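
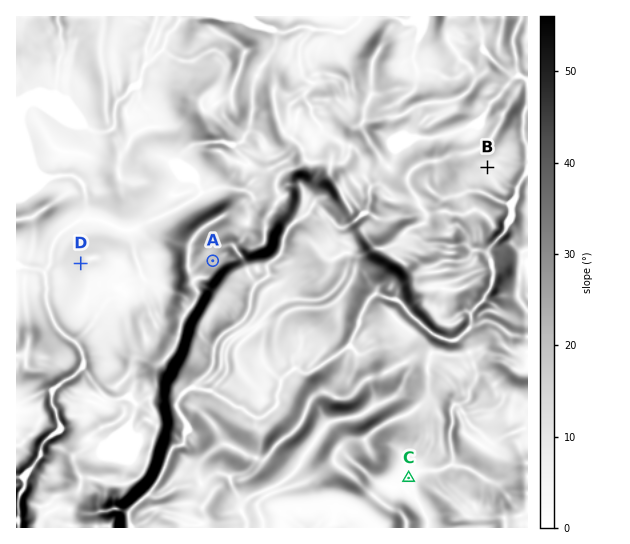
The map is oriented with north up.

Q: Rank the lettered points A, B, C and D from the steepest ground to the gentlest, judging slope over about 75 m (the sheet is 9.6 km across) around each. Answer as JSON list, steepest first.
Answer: ["A", "D", "B", "C"]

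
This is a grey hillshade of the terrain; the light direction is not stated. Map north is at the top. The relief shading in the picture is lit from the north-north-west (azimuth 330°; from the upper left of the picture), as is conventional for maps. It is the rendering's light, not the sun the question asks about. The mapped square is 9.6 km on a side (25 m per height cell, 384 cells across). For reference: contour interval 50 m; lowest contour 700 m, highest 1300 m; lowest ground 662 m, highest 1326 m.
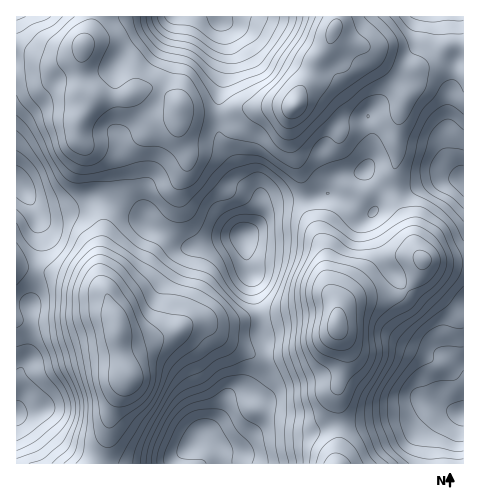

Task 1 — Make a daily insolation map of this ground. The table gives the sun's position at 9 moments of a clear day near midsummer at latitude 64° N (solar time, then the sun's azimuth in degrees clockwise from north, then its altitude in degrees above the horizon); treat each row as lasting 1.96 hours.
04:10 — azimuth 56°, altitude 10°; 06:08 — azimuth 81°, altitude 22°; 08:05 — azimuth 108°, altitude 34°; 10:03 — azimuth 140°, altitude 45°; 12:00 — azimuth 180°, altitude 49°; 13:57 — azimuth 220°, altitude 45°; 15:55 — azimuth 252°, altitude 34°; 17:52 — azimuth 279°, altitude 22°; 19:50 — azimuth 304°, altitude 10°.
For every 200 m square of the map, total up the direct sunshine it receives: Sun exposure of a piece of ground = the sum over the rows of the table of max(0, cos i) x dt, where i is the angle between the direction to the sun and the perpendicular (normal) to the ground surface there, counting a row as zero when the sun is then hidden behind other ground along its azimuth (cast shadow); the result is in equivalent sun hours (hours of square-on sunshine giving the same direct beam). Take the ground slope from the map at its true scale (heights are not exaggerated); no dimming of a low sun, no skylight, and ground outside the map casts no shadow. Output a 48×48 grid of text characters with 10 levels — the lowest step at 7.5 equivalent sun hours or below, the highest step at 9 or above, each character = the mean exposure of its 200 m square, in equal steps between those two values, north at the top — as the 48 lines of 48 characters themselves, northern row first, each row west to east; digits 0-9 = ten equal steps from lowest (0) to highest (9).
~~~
332222245566543244456777655554322455543222333443
443322345555420012234555555421024676554322444444
555444566666420000112343344210035777665544555555
666556777777532100011233442000146777777666666677
666667777777643221111223442112467877777775666777
666777777666654333212332222112567777778876767776
666777766566665544423443210002566778888777777777
667766665555667655433443220014567778887776777787
777766776667777765544543433334567788887777777777
787766677778877767655656665556677888876777788777
877656677888877777766777777778888877756777778778
877666777778777777766777778888888765567777777767
787766766677777777776777667888888656777777777667
777767776677778888766787777888887567777777666678
787778887777888877766777778888776677777777677678
888788888788888877777777778888777888777677777678
787788888888888777778887668888877887776677666678
677788888888887777888876567888877776666777654567
366788888877887778888766556777877777667776542345
036777777777787888788777755666766667777766421123
135667766667777788777788876655543356777665432222
356666665556777788877788777655544456665443233223
455655544555567788877788656555444334543221222223
445554433444445677876666345565444322322333333333
345543332233333567776433245555455542223445542223
444432111111233345565434445554323432234666654234
665532112322234323344434556542002222345777777655
777642124333344433323333345310013333445577788777
787642235433345543222212112011234544445556788888
787643456643345543333100100023455655455667788888
766544566653345555543200101345566655556777788876
545444566664334555555432224566665555667788888875
545555676665334555566655535666443465567888888766
666666777676445666677766635664334676556788887666
677667766677656677778776424643457787644578777666
678777666677666778877887523555678888754467776666
667766666666556788888888754567778888776667775567
556666666566545688888888766677777778887778876666
566777765667655678878887676677777777887788877766
677777776777777777888865566676666677888788767666
666657766778888776888743556665566777777776666667
666545555788888877888644544556677887765555555567
554313345788888887887654765555667887655565444555
332100136777888777865544777655567777554445544433
221111246777877767743344676655666666543334433333
001112357887777777644444466666554455433333324444
000111357877766665434423356666643445532211244322
222222356777655453234532135666543444542111233322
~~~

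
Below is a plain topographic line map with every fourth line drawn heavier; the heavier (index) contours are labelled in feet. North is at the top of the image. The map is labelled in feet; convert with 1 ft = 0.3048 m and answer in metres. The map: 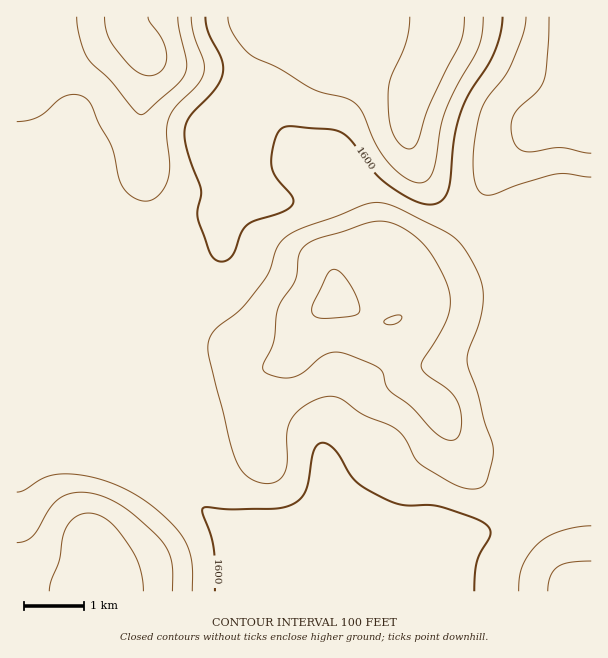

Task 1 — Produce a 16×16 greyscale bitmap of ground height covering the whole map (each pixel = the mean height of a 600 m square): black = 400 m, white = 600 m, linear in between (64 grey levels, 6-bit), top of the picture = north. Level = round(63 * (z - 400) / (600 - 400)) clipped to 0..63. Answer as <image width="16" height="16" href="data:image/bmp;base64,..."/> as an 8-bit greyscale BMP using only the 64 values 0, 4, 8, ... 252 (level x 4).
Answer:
<image width="16" height="16" href="data:image/bmp;base64,Qk02BQAAAAAAADYEAAAoAAAAEAAAABAAAAABAAgAAAAAAAABAAATCwAAEwsAAAABAAAAAAAAAAAAAAEBAQACAgIAAwMDAAQEBAAFBQUABgYGAAcHBwAICAgACQkJAAoKCgALCwsADAwMAA0NDQAODg4ADw8PABAQEAAREREAEhISABMTEwAUFBQAFRUVABYWFgAXFxcAGBgYABkZGQAaGhoAGxsbABwcHAAdHR0AHh4eAB8fHwAgICAAISEhACIiIgAjIyMAJCQkACUlJQAmJiYAJycnACgoKAApKSkAKioqACsrKwAsLCwALS0tAC4uLgAvLy8AMDAwADExMQAyMjIAMzMzADQ0NAA1NTUANjY2ADc3NwA4ODgAOTk5ADo6OgA7OzsAPDw8AD09PQA+Pj4APz8/AEBAQABBQUEAQkJCAENDQwBEREQARUVFAEZGRgBHR0cASEhIAElJSQBKSkoAS0tLAExMTABNTU0ATk5OAE9PTwBQUFAAUVFRAFJSUgBTU1MAVFRUAFVVVQBWVlYAV1dXAFhYWABZWVkAWlpaAFtbWwBcXFwAXV1dAF5eXgBfX18AYGBgAGFhYQBiYmIAY2NjAGRkZABlZWUAZmZmAGdnZwBoaGgAaWlpAGpqagBra2sAbGxsAG1tbQBubm4Ab29vAHBwcABxcXEAcnJyAHNzcwB0dHQAdXV1AHZ2dgB3d3cAeHh4AHl5eQB6enoAe3t7AHx8fAB9fX0Afn5+AH9/fwCAgIAAgYGBAIKCggCDg4MAhISEAIWFhQCGhoYAh4eHAIiIiACJiYkAioqKAIuLiwCMjIwAjY2NAI6OjgCPj48AkJCQAJGRkQCSkpIAk5OTAJSUlACVlZUAlpaWAJeXlwCYmJgAmZmZAJqamgCbm5sAnJycAJ2dnQCenp4An5+fAKCgoAChoaEAoqKiAKOjowCkpKQApaWlAKampgCnp6cAqKioAKmpqQCqqqoAq6urAKysrACtra0Arq6uAK+vrwCwsLAAsbGxALKysgCzs7MAtLS0ALW1tQC2trYAt7e3ALi4uAC5ubkAurq6ALu7uwC8vLwAvb29AL6+vgC/v78AwMDAAMHBwQDCwsIAw8PDAMTExADFxcUAxsbGAMfHxwDIyMgAycnJAMrKygDLy8sAzMzMAM3NzQDOzs4Az8/PANDQ0ADR0dEA0tLSANPT0wDU1NQA1dXVANbW1gDX19cA2NjYANnZ2QDa2toA29vbANzc3ADd3d0A3t7eAN/f3wDg4OAA4eHhAOLi4gDj4+MA5OTkAOXl5QDm5uYA5+fnAOjo6ADp6ekA6urqAOvr6wDs7OwA7e3tAO7u7gDv7+8A8PDwAPHx8QDy8vIA8/PzAPT09AD19fUA9vb2APf39wD4+PgA+fn5APr6+gD7+/sA/Pz8AP39/QD+/v4A////ANjs+OCwcFRUVFRUVGSIqMTA5OzMnGxYVFRUVFRkeJCgpMTAnHh0eHRgYHB0gISAhISIfHRwfJyQbHiMmKSMgIBwcHBwcIComHiImLiwiICAcHBwcHCMtLCcpLjEqICAgHBwcHB0mLTAvLzEuJiAgIBwcHBwdJCkxNzc4MykhICAcHBwcHR8jLTg4NjMpISAgHBwcHR8cHigzNTQuJSEgIBwcHSIfGxseIykpISIiICAcHCEqIRobHSEgFxQiKCYlIB4kLSAXGR0fGQsOISwwMSckKS8lGRcYFhIHChwqMTMpKjE4MR8VEg8OCQUSIy0yKS03OjAaEA4NDgwECxwrMg="/>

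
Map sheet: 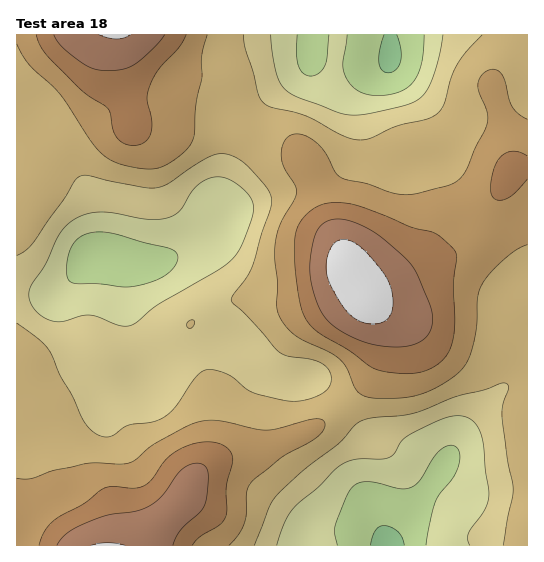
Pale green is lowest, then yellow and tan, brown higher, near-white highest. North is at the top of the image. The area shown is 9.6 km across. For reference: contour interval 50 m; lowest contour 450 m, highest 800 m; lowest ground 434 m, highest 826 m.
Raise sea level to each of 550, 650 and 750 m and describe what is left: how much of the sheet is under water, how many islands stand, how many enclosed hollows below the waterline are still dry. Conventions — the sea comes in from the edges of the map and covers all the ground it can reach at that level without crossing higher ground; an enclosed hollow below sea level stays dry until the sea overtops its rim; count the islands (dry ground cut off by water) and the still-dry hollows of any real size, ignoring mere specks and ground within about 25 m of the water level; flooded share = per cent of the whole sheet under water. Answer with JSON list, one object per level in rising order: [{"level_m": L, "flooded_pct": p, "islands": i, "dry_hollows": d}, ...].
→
[{"level_m": 550, "flooded_pct": 11, "islands": 0, "dry_hollows": 1}, {"level_m": 650, "flooded_pct": 66, "islands": 0, "dry_hollows": 0}, {"level_m": 750, "flooded_pct": 92, "islands": 1, "dry_hollows": 0}]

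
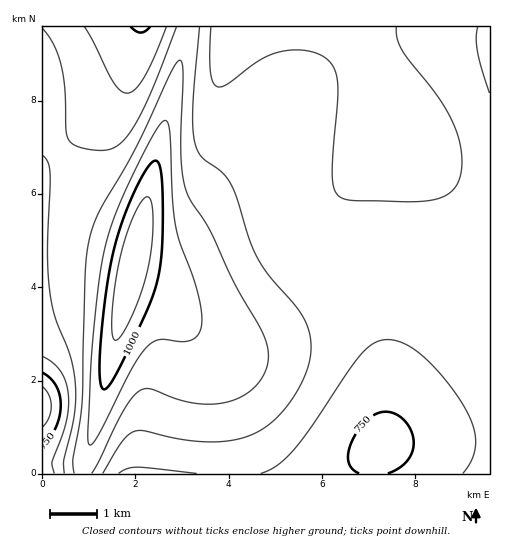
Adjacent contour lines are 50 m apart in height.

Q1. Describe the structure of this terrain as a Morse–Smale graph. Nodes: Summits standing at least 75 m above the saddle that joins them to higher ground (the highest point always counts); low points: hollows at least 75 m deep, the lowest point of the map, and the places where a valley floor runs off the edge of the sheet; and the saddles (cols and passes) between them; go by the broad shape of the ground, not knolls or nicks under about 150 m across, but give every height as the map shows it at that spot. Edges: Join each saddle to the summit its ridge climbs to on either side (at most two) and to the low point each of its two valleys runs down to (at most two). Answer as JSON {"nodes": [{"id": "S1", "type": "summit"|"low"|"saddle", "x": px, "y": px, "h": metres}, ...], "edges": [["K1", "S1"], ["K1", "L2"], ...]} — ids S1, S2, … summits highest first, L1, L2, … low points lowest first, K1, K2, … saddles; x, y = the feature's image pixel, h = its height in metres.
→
{"nodes": [
{"id": "S1", "type": "summit", "x": 134, "y": 262, "h": 1099},
{"id": "L1", "type": "low", "x": 43, "y": 407, "h": 665},
{"id": "L2", "type": "low", "x": 381, "y": 447, "h": 738},
{"id": "L3", "type": "low", "x": 142, "y": 27, "h": 745},
{"id": "K1", "type": "saddle", "x": 188, "y": 27, "h": 878},
{"id": "K2", "type": "saddle", "x": 58, "y": 150, "h": 852}],
"edges": [["K1", "S1"], ["K1", "L2"], ["K1", "L3"], ["K2", "S1"], ["K2", "L1"], ["K2", "L3"]]}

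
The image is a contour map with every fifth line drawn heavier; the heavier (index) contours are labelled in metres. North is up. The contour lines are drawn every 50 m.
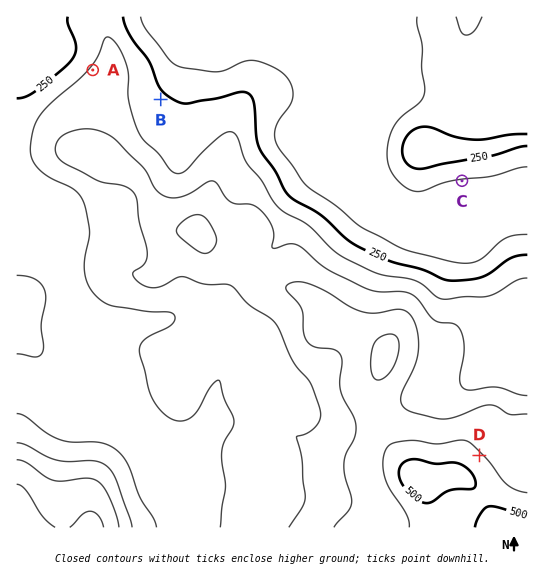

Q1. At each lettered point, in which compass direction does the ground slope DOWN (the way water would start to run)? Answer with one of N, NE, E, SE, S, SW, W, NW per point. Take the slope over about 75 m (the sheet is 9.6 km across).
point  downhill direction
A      NW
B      NE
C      S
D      NE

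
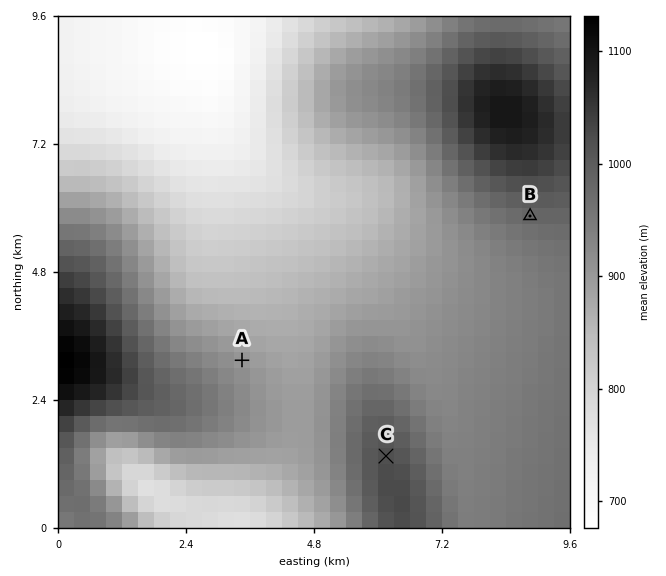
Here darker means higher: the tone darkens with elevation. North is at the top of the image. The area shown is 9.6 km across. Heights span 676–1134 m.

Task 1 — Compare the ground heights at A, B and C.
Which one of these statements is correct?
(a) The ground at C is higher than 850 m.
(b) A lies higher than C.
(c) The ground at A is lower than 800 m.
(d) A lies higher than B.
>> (a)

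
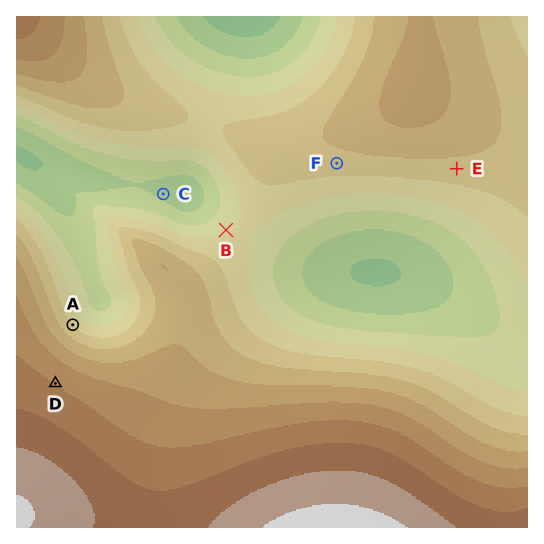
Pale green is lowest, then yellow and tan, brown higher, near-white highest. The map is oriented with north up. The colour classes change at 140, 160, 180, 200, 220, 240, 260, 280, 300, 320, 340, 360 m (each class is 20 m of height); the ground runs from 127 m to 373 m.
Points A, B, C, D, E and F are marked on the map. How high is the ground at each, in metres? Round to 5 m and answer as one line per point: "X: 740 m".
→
A: 220 m
B: 195 m
C: 155 m
D: 300 m
E: 230 m
F: 230 m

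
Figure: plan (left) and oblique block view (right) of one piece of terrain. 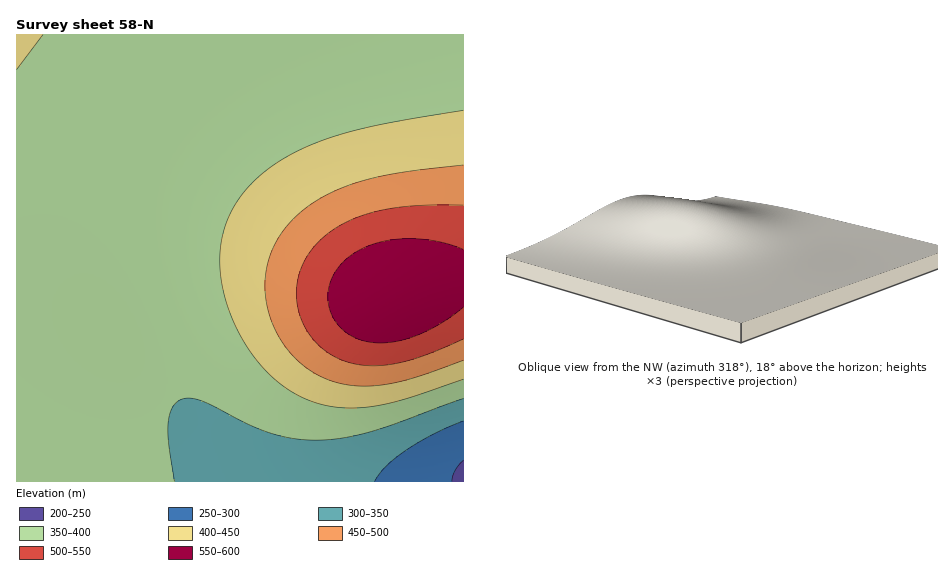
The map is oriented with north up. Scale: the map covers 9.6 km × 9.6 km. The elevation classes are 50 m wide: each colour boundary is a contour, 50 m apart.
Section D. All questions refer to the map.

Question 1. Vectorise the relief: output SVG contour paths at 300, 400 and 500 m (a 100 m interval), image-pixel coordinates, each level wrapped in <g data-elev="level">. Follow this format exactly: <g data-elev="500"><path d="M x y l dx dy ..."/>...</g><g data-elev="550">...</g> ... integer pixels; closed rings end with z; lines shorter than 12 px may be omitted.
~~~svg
<g data-elev="300"><path d="M375 481l11-15 20-16 28-16 29-13"/></g><g data-elev="400"><path d="M463 110l-71 12-43 10-37 13-31 15-26 20-11 12-9 13-7 13-5 14-3 29 1 20 5 21 8 21 10 18 12 18 14 16 15 12 16 10 15 6 16 4 17 1 18-1 36-7 60-21"/><path d="M17 70l26-35"/></g><g data-elev="500"><path d="M463 205l-39 0-31 3-26 6-24 10-20 13-14 17-9 19-4 21 4 23 12 21 16 15 22 10 22 3 26-3 28-8 37-16"/></g>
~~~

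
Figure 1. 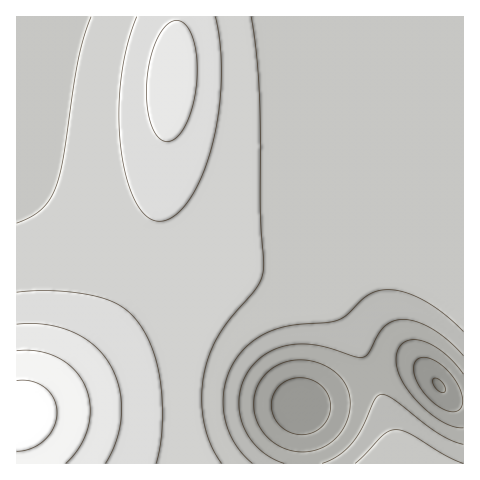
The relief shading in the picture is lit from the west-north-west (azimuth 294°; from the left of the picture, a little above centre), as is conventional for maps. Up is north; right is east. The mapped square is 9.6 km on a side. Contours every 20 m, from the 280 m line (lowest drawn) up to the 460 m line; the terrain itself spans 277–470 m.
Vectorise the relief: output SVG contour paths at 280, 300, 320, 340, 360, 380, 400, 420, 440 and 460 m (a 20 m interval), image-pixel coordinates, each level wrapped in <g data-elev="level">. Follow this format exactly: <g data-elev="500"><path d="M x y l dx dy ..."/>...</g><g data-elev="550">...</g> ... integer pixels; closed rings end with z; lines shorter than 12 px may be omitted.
<g data-elev="280"><path d="M441 392l-7-7-1-4 1-3 5 1 5 6 1 6z"/></g><g data-elev="300"><path d="M298 434l-11-3-9-7-5-10-2-11 4-11 6-8 10-5 11-1 12 3 9 7 6 9 1 12-3 11-7 8-11 6z"/><path d="M448 411l-8-4-8-5-13-17-4-8-1-8 1-7 4-4 8 0 11 4 10 9 10 13 4 13 0 9-6 5z"/></g><g data-elev="320"><path d="M299 452l-18-5-15-11-9-16-3-17 4-18 11-14 15-8 18-3 19 4 16 10 10 14 3 17-4 19-12 16-16 10z"/><path d="M463 428l-10-2-13-6-13-9-13-13-9-13-6-11-3-12 1-11 4-7 6-3 9-1 9 2 20 12 18 20"/></g><g data-elev="340"><path d="M284 463l-15-7-14-12-10-14-5-18-1-17 5-17 10-14 13-11 18-7 21-2 17 3 32 10 8 0 6-4 9-18 6-8 9-6 11-2 14 3 15 7 15 12 15 15"/><path d="M463 444l-11-3-12-6-47-36-7-4-5 0-6 4-13 28-10 17-13 11-17 8"/></g><g data-elev="360"><path d="M252 463l-13-13-9-16-6-17-1-19 3-19 7-16 11-14 14-11 13-7 15-5 42-4 10-2 9-5 21-20 9-4 9-1 18 2 20 8 20 14 19 18"/><path d="M463 463l-18-8-35-21-14-4-7 1-6 4-28 28"/></g><g data-elev="380"><path d="M222 463l-12-19-6-23-2-24 3-26 5-17 8-18 12-17 27-32 5-9 2-11-4-53-1-124-3-38-5-35"/><path d="M91 17l-7 21-6 23-15 96-7 29-6 13-8 10-11 8-14 6"/></g><g data-elev="400"><path d="M156 463l4-17 2-20 0-22-2-22-3-19-5-16-8-15-8-12-8-8-9-7-24-9-40-5-38 1"/><path d="M137 17l-10 29-6 32-2 34 2 34 5 31 10 25 11 15 6 3 7 1 7-1 7-4 14-15 13-23 10-30 7-33 3-35-1-34-5-29"/></g><g data-elev="420"><path d="M106 463l11-24 5-27-3-27-11-23-16-18-22-13-25-7-28 0"/><path d="M165 141l6 0 4-2 10-12 7-19 5-24 0-23-4-21-6-14-5-4-4-2-10 4-10 12-7 19-4 22 0 24 3 19 7 15z"/></g><g data-elev="440"><path d="M66 463l14-16 8-20 2-21-5-20-10-16-16-12-20-7-22 0"/></g><g data-elev="460"><path d="M17 451l15-3 14-9 8-13 3-14-3-14-9-10-13-7-15 0"/></g>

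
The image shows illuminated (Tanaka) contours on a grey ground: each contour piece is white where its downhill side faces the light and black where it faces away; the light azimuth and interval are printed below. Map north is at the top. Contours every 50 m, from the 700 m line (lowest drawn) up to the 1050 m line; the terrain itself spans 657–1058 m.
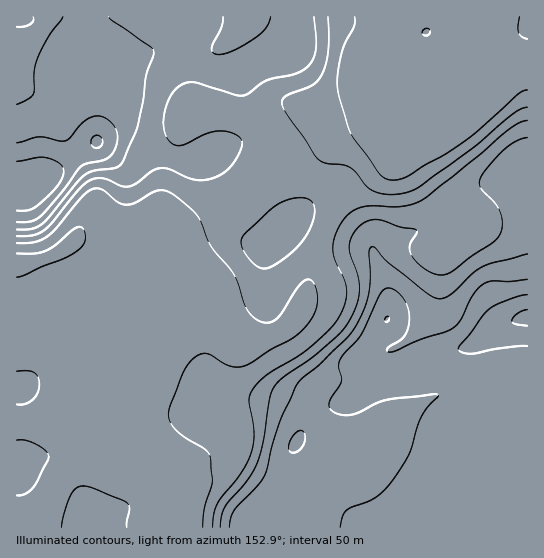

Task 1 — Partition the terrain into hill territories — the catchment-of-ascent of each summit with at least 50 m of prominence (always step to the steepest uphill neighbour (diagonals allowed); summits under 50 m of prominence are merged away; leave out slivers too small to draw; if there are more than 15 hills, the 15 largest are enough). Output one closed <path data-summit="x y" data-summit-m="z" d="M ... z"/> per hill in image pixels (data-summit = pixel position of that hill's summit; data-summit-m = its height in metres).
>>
<path data-summit="527 318" data-summit-m="1058" d="M527 16l-154 1-1 10-11 26-4 16 4 20 10 16 4 4 6 2 28 2 28-11-28 29-27 12-30 24-33 75-12 52-6 13-13 19-11 9-20 5-23 0-17-25-8 1-16 9-1-20 4-26 0-22-10-17-19-13-16-7-41 24-11 1-17-5-9 0-8 8-18 9-31 8 0 73 10-1 16-9 8 0 11 4 6 6 8 15 56 56 14 28 16 11 10 14 10 35 0 31 347-1z"/><path data-summit="39 181" data-summit-m="985" d="M373 16l-356 0-1 247 7 1 24-7 18-9 8-8 9 0 17 5 11-1 41-24 16 7 19 13 10 17 0 22-4 26 1 20 16-9 8-1 12 20 9 6 25-2 19-7 17-21 6-13 14-56 33-75 30-24 27-12 26-26-26 8-28-2-6-2-4-4-10-16-4-20 4-16 11-26z"/><path data-summit="90 510" data-summit-m="783" d="M50 328l-8 0-16 9-10 2 0 186 11 3 152 0 2-31-14-43-22-17-14-28-56-56-8-15-6-6z"/>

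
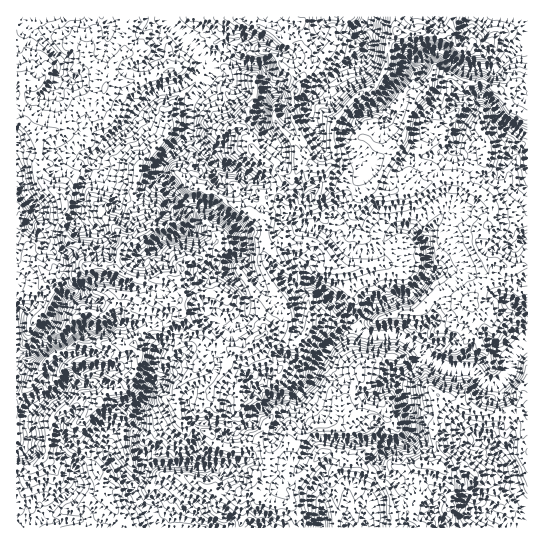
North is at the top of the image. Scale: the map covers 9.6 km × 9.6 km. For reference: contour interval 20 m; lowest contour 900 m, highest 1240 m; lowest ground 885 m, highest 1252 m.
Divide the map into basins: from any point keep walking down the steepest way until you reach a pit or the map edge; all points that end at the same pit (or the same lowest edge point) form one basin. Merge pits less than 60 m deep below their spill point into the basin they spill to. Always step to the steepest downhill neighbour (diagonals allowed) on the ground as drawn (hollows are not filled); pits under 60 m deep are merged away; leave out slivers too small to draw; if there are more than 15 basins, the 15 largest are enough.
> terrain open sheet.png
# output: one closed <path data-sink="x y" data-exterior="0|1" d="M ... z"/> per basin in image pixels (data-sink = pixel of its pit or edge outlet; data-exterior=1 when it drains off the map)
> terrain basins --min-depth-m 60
<path data-sink="527 342" data-exterior="1" d="M311 164l-10 1-10 14-9 2-15 16-3 38 3 10-7 9 0 11 24 41 0 20-6 5-13 2-10 6-12 12-12 0-36-26 0 6 6 14-2 21-22 23 0 22 3 7 10 9 19 5 9 13 15 3 12-1 12-7 3 2 8 17 0 6-13 12-3 13 9 10 10 4 19 3 2-2-1-15 2-4 30-34 12 0 12 9 15 3 25 23 4 8 3 18 13-1 5-5 3-8 5-4 3-30 14 0 2-4 0-15-6-11 0-8 6-31 16 3 20 12 30 2 13-6 5-9 5-3 0-104-10 1-16-11-13-3-2-11 1-5-8-7-7-14 4-8 11-8 5-12 0-6-10-12-14-7-8-8-16-3-32 12-18 2-6 2-8 0-8-5-10 8-4 0-13-11-16-4-7-12z"/><path data-sink="169 17" data-exterior="1" d="M293 16l-166 0 1 13-4 24-13 14-7 26-6 6-12 2-7 4-25 27-17 3 4 27-4 7 2 9 24 20 2 7-1 26 3 8 22 12 0 15 16-1 10 3 11 8 11 4 18 0 6-3 10 0 7 3 3 11-1 14 3 8 11 12 15 8 22 18 12 0 12-12 10-6 16-4 4-6-1-17-24-41 0-11 7-9-3-7 3-41 15-16 9-2 10-14 10-2-10-17-2-16-7-11 1-22 11-22 4-13 0-11-8-8 3-4-2-17-6-2z"/><path data-sink="161 527" data-exterior="1" d="M183 313l-5 4-5 0-23 10-11 8-4 6 0 4 5 9 0 5-4 11-7 7-1 6-9 8-13 1-5 5-1 5-19 20-2 17 18 31 7 23 19 28 2 7 170 0 1-9-5-12-20-3-10-4-9-10 3-13 13-12 0-6-10-19-13 7-23 0-9-6-4-9-19-5-10-9-4-12 1-17 22-23 2-15 0-6-5-10-1-9z"/><path data-sink="527 19" data-exterior="1" d="M527 16l-132 0 1 17-7 8-2 25-6 11-11 11-12 7-25 28 0 35-6 9-6 2 3 1 4 9 23 9 8 8 4 0 10-9 12-24 16-22 8-28 18-23 7-18 15 3 12 8 22-2 15 8 15 20 14 7z"/><path data-sink="526 135" data-exterior="0" d="M437 72l-5 2-5 16-15 17-8 28-19 28-12 26 8 4 26-2 28-11 15-3 11 3 8 8 10 4 12 10 2 11-4 12 38-4 1-104-15-8-15-20-15-8-22 2-12-8z"/><path data-sink="527 526" data-exterior="1" d="M527 396l-4 2-5 9-13 6-30-2-20-12-16-2-6 30 0 8 6 11 0 15-2 4-14 0-3 30-5 4-3 8-4 4 14 17 106-1z"/><path data-sink="17 355" data-exterior="1" d="M105 265l-18 2-10 5-28 3-5 10-7 4-21 1 1 109 16-18 11-18 10-8 23-11 57 0 11-15 38-15-3-9 1-14-3-11-7-3-34 3-11-4-11-8z"/><path data-sink="21 17" data-exterior="1" d="M126 16l-110 1 0 61 5 4 0 27 3 14 13 12 17-3 25-27 7-4 12-2 6-6 5-23 15-17 4-24z"/><path data-sink="365 18" data-exterior="0" d="M394 16l-101 1 2 3 6 2 2 17-3 4 8 8 0 11-4 13-11 22-1 22 7 11 2 16 13 21 11 1 7-6 0-35 4-9 22-23 12-7 11-11 6-11 2-25 7-8z"/><path data-sink="17 527" data-exterior="1" d="M89 395l-11 4-26 22-7 36-12 10-17 0 1 61 107-1-1-6-6-6-16-28-2-13-7-15-13-20 2-17 19-20z"/><path data-sink="22 451" data-exterior="0" d="M118 343l-21 2-20-1-23 11-10 8-11 18-17 18 1 68 16 0 12-10 7-36 26-22 11-4 10 6 7-9 13-1 9-8 1-6 8-10 3-13-6-10-11 1z"/><path data-sink="323 527" data-exterior="1" d="M335 452l-12 0-32 38 0 16 4 7 1 14 97 1 2-11-4-22-4-8-25-23-15-3z"/><path data-sink="17 170" data-exterior="1" d="M22 121l-6 1 0 101 13 24 3 11 15 18 18-4 12 0 12-6 0-15-22-12-3-8 0-30-5-8-10-5-10-10-2-9 4-7-4-27z"/>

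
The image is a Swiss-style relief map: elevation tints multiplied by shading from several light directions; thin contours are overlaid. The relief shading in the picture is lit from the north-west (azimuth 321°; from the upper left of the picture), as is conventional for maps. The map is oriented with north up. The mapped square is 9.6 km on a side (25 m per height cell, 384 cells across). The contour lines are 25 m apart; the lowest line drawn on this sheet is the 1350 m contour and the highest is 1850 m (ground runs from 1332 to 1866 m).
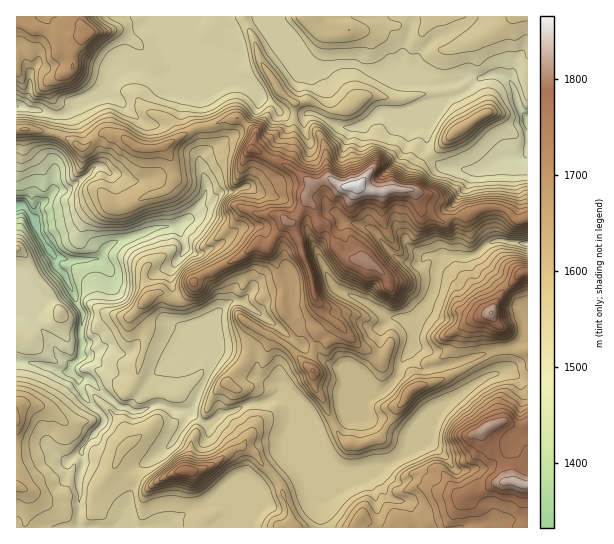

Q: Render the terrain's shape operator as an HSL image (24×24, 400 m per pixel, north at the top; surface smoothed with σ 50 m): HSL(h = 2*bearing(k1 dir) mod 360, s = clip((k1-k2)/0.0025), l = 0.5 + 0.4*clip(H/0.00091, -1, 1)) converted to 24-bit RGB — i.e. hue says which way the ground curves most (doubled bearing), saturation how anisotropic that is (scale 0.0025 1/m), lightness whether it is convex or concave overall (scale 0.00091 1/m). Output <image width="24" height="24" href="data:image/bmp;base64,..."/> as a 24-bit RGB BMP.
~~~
<image width="24" height="24" href="data:image/bmp;base64,Qk32BgAAAAAAADYAAAAoAAAAGAAAABgAAAABABgAAAAAAMAGAAATCwAAEwsAAAAAAAAAAAAAlH9nbIRjSJ+GsVVSbY5ylllgc4BncH1sgY5xfnaMfn6AQZSb2bd3a1KzUl2Mini+cXfIg4C1lm2pe1SNuI5zX5VJZHpXiY5ehby0apGkWkqsuWCAhnp3Zi+n2nY1VE8qZ50bRHZTf39/YkVquOuZYUZvbXtxQIRYvT9SyT53sTqIZpKrm6rCwXrCpklqe6lRlqZ5kWmQg0KjTFKfpYOHOJaNbWL/6sz/2c/8JIS/MFMuQ9BnXctlfWF+gH5/f3tiXXZPMHxdlHnbi47Rsw42h2oectZ/cJTSl6VlfFRklqNBL3GVrIeGnHx3JF01LIcPkIYd93TPpHfkX9SAb1Btf39/e0l413h1Qp3AO6ZNJmImgncgkRZAocd2Zat1h3dlj7lgW1dyvKuaFJaWsJlfnIi/uYywJW537Y9cO3NhuYh/uHCHX2p7fnx/bDKtZs+LlU6z13h4RW5nL0Zvrcbt7dXzy3PQWaS7z4TJgLDFfLWz1hbYAusQfHcWvr0imDwyzRNVdKEgPYAXr4A4mGSaaThckvlqYk1xTFiF7p3MacItNWZFHWs4mpVc2MOcLEfGsIuXlm6NoVWVqwplxz+zi6PAcHepiYekIlx98LLZn6TXU5i2cENv0SVuauheW2R9gm9dEVwv/M/opHfvKopHFVYevcNUnjxYcWEtkn4vc0wKX1DYdJx4sZKCYX2AfIB6cXiKH5Fg2XyEp1NZMyRR0Pra5xpvWDNDm4JBVMyEKZMluEAp3Tx+xVfIRHYrjJA3i5Osf0qkat5rLBWAjGhUhahOl5Bvcn5+gIB+SU9rv6JKq01XSbnwo1QbzFV1UaLQZeLi2n6nMEltxyhhu4dMdXo9kYcnLcmMjnZzrViniON2QADGeFusyMuAY4dScmdDZHxWQjJxw/bPJWz/sQwSdk+sY8Fei+WCXzOch5YvYkh9NJae8F2+1I7Z0vnhGB+vf398W8RyeAPSRPWoNJa38nO+vGndr1/ivNEvFEg5j78AlCKZo82IzSbEnf3NvBt1RgQQ/cgZH4NUL1ppatTRjZzC+tXRFRAjk3Rqoeu3RwVKjrRwSTlbg781ltFWQQO899TpVj2sNJZJN2Rmkrhkvv9qMwAxfxofSLva0frhcGnnOUN8TZFZRYtGv0ln+n3rkeqXNwk+wp0VZ5ctQjSTndPD1ZW4BlpErYYW+6j0+6n2MZ1mElGC3P/MKQAzx+3jvurbxUIUbiIbfG5IaIo/JnIoZLG7pu7m5sigSAFSrMmnsFRQMVIYJlwQeYtDxC/HQHPN56YeLYZB8LDZexOr/1ERO/qidca0uEgt/1cFiQxCW1InX54qftY8JzUBMygAsAAzS4uwmWuEumSjya7WmnPCNlkjNGQcKl4+wCBn2m45SOj1rcHu5A/gl9hviUUNUBwx0dQqcVnDkdTvh3P86rzvMVbX0N37JcYcKI93cT2io7fLhbDBuY3Gw6PdtJzGKIGMCYNrwP88bzkeTx0b4cOOiS163YK7X4nUqIrts+350eH6AJzESozRr6Hqt0vDfphlRHST2R8hF7wAdywqkIFLanNPxc6YSyh7M0yI+KGGP4c7QrF5kfPilKz/TV/x/77XB/+fzMQhPB8NeS8bU14pbnAwaHY5qKZWQiMtU8U00GzmTIeRgcq9iITZnMdaPytYRoSI/3zWle/xfsXfTBhk9vtsDlVOe/QzxBV6f0BDuSVye445UYNWbH9sUotVzc/+uMv/hNj1yGnYrs7lY9XbbTQf+H7duYrqTUvAAX9G/+m/hy++bwe0xv12Uy8Sc3Uwf2hOgm9hJ0WI99Tuz0ZDNGI3MsW0OicETjsGQWktOXg4tZY9gSU/hcnBTpl8SnwyhEPYvPq/aBcFXCQPgNAQ4gSB15jVN49Mfn5HZoJdUXlsOZBB8aHoz835uQy+EFjT76+uZJsrK4FSU4N6da91fGZUeWpefX1wUHxLkG46VxdMxP3Vlja7c0dvgKN/tpLRX17BmmqzkmCfVI9RQYNBwYde1RJ+G3TDwalH9ODXKliCYHR4gXxqiIxzen2Bf39/f39/blV/kP6rjzByfG5vdX5jdoVTf2ZKdntnfG9uim9qiYtni4xSfGw8Xa9rl1JaTrSUxmlt01VIJ1dCc5CFdnyJf31/gHx9goJ6RzdytvN3e2F2fUdhr5VneJJdbZxybYWKa2WQaqGWmYKkoYOngnSKYIttcK2+YoSplmmPpvaJexH5VliSgHSAf39/enmDi4B9TsV9k0lcf1GKdM60d6Kldqq6e2Wph2+TYXOSlHmPa4hzcIV3n3eajH6g"/>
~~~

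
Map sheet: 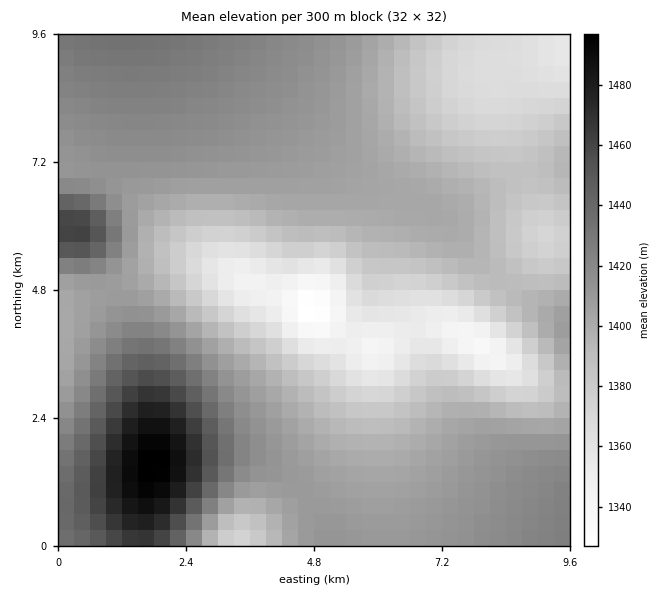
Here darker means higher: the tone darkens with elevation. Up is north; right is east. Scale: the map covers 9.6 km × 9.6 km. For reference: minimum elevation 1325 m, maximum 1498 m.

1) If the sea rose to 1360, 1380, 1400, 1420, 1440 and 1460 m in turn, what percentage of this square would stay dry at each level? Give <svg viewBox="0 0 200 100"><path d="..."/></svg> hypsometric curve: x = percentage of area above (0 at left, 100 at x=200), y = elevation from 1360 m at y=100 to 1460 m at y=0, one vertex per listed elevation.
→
<svg viewBox="0 0 200 100"><path d="M184 100l-27-20-43-20-71-20-24-20-8-20"/></svg>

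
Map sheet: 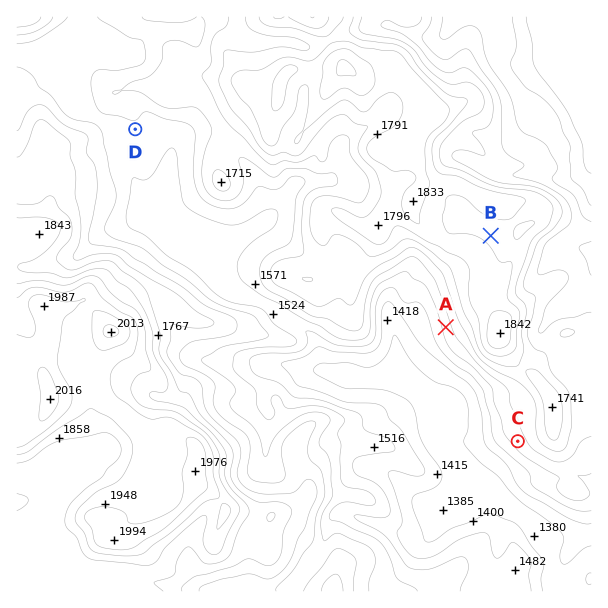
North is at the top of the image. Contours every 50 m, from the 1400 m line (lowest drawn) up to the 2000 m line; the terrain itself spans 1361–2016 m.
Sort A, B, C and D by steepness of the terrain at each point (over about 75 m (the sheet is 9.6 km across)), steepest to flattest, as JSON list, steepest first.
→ ["A", "C", "D", "B"]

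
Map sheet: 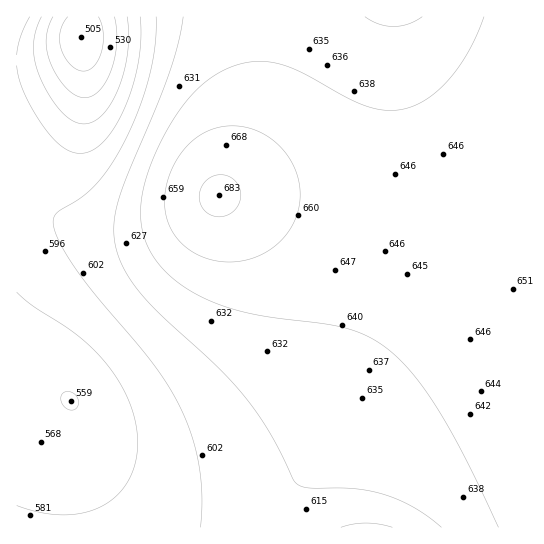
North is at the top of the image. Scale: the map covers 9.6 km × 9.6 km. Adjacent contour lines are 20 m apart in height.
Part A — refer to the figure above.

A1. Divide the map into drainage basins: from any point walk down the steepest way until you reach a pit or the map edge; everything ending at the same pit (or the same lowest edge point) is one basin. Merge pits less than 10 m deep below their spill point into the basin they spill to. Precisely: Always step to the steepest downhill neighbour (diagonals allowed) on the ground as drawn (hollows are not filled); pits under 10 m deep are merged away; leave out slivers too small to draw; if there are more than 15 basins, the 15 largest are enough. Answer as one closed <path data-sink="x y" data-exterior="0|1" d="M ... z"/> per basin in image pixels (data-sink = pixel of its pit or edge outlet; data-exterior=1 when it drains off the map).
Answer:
<path data-sink="71 399" data-exterior="0" d="M21 191l-5 0 1 337 257 0 5-17 10-18 28-29 36-23 105-76 70-35-1-123-64 6-54 0-148-16-43-1-33 19-32 10-26 4-26 0-39-9-23-13z"/><path data-sink="395 17" data-exterior="1" d="M527 16l-261 0-2 55-9 51-11 29-24 44 55 4 83 10 51 4 54 0 64-6z"/><path data-sink="81 37" data-exterior="0" d="M265 16l-248 0-1 174 7 2 16 15 23 13 39 9 26 0 26-4 32-10 34-19 25-45 11-29 9-51z"/><path data-sink="367 527" data-exterior="1" d="M527 331l-69 34-105 76-36 23-17 15-13 18-11 21-1 9 252 1z"/>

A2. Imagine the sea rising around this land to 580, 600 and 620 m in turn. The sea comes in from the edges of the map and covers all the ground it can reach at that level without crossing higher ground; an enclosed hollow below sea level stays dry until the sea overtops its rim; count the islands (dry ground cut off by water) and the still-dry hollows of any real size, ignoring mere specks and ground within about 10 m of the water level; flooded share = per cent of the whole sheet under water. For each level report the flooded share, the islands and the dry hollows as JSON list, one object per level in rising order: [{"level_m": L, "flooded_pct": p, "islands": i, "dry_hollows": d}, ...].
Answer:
[{"level_m": 580, "flooded_pct": 13, "islands": 0, "dry_hollows": 0}, {"level_m": 600, "flooded_pct": 24, "islands": 0, "dry_hollows": 0}, {"level_m": 620, "flooded_pct": 36, "islands": 0, "dry_hollows": 0}]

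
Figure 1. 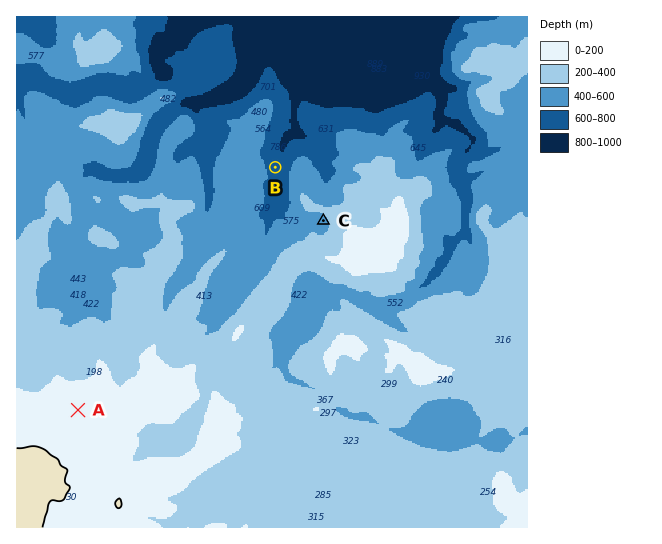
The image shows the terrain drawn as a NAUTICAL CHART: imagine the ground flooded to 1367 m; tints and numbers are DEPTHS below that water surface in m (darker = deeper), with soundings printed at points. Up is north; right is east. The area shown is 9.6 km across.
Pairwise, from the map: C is below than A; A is above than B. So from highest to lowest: A C B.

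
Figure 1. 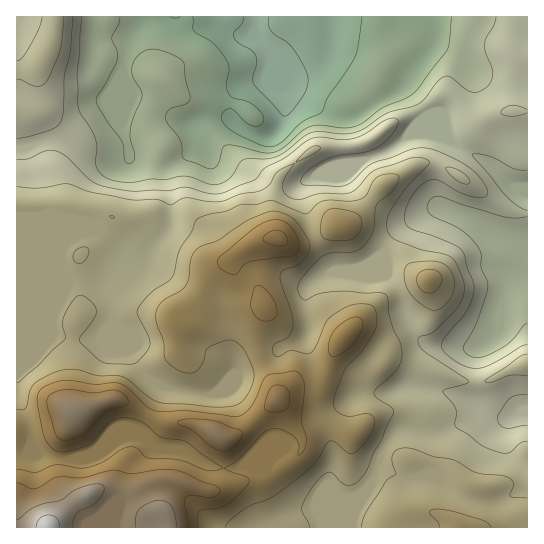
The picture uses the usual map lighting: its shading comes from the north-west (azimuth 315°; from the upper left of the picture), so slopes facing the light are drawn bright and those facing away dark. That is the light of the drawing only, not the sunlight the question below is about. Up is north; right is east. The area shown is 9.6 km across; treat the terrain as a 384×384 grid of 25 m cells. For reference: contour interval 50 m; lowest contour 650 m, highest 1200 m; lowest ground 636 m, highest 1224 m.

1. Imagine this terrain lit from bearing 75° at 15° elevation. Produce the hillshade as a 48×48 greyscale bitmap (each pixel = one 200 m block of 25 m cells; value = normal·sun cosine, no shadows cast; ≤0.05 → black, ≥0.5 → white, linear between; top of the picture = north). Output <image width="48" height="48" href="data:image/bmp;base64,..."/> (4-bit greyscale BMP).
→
<image width="48" height="48" href="data:image/bmp;base64,Qk32BAAAAAAAAHYAAAAoAAAAMAAAADAAAAABAAQAAAAAAIAEAAATCwAAEwsAABAAAAAAAAAAAAAAABEREQAiIiIAMzMzAERERABVVVUAZmZmAHd3dwCIiIgAmZmZAKqqqgC7u7sAzMzMAN3d3QDu7u4A////ADNqyod2Zmad64iId3iId3ZVZ3dmaJmZiFVpqYd2Zmet2XiYd4iId3dlVnd3iZmId3d3dnmHZni7hnmZiIiYd3dlVneJmHeId5hmZnmYd4iId5qpiJmZh3d2Z4eIdmeJiKhmiHeZh3iJqqmYiImZhmeHZ3d3ZniJmZhnmXZ4mIibuXeHd3ial1eIdnd3aJmIiIdmd3dmiZiJhUaId3eKp1eZdniIiZmYd3dDV3d3eId2Qiaah3d5p0eqh3iIiZmYZoYhR5mHd2VUIkirqHZ5p1erqIiIiJmYdoURR5uXZURVVpupmGaal2ecuYeIiJmph2MBR5qXZnd4mrqGVmi6iJiKuYiImZmYiDACV4mIrMuZqphjI2rKmqiJqZiImZiIhxAVeZiL79qIiIdSAnvJm7mJmYiIiHd4dyJGiqmb7adlZ4djAnq5irl4mYd3eHd4dlVWiaqauWRFaIhjJXiZeal3iZd3m6dmZndmeKqYdkNGiIhjSHeIV5mHiqmb3adURHd2eJiHdkJHiIdUaYeGNIqoiru8y5hkRHd3d4h3djFHiHdVeImVEmq6mrqruph2VHd3Z4h3dSFHeIdlZ4qmIlm8vLh5upmHVXd3Z4h3ZCJXiIdUVpy3RFe83JVYq7qHZXd3ZoiHZTNniIdUWL23Vmec23NHrMuXZnd3d4iHdkRWd3ZVac23Z3iauUJIveyndnd3d4h3d2ZUVnZWesyoiImYhiFZzv2od3d3d3h3d3ZTNWZnirqpiId3dBJr7/2od3d3d3iHd3ZCJFZ3iIial3d3dUaL7+uYd3d3d3iHeHZDNFZnZmesl2eHdnmazduYh3d3d3iHeHZURWVFVWrchleZiaqqu7qYd3d3d3d3d4dlVmVERY36VGm8u6qqqqmHd3d3d3d3iIh1VmZlRq7oNHrN3LqpmYdmZnd3d3d4iJl1Z3dnZ622Npq8y7uph2VWeIiHeImamZmGipdoiLyWWKmJq8uXVDR5qoiHiaq7qYmIq5ZXd6uXiYVFi8uVIUnMqIh3iszKmIh4q5ZWVHqpiHQSe7uEFK7qdodnm8y6hniIqXRFVFmph3YzaJqFau6mVndoq7updleZmGRXh0RpmHZmZmiazcllZ3d4mZq5dVeal2WKuUAViYd4l2eruWZnd3d3iKu5dWiql3m7qVEEipdXq5iIdUZ3d3d4mruoZnmqh4qXeYQlmpYyfLh3ZFeHd3eJu7uXZniYiJhli6ZWd3dSSKl3VGd2d3eKzMqHdnd3iZh4vJdVRWZmZmZ2VndmeHeKzLmHdmZ4mZiauodkRVZnh1RFeZdmeGaKzKmHZVaJqZmqqHdlRVVXiGQ0iodVZ2aL3KmIZWeZmJmqmHdlVVVWiHVEeYZFZ1aL3biIZniIiZqqmHZVZlRWeIdUZ2VEZ1V63smIdniImauqmGZWdlRVd4hlVVRFd1Vp38mIh3iZmauphmZmd1RFd3h1RFVWeGVY38mJmIiZiamYdmZnh1RFd3d1NFZWd2VX38iJmYiHiZiIdWZ3h1RFd3d1M1dlZw=="/>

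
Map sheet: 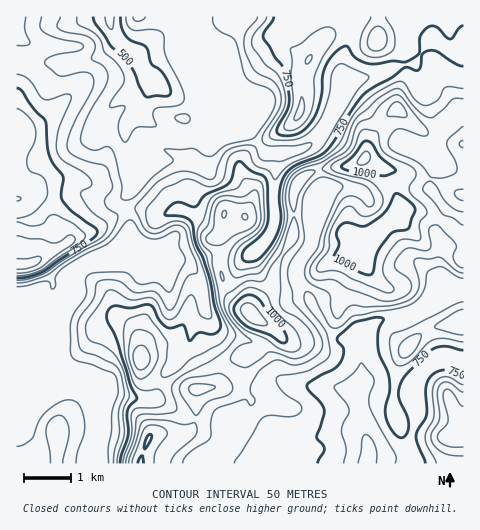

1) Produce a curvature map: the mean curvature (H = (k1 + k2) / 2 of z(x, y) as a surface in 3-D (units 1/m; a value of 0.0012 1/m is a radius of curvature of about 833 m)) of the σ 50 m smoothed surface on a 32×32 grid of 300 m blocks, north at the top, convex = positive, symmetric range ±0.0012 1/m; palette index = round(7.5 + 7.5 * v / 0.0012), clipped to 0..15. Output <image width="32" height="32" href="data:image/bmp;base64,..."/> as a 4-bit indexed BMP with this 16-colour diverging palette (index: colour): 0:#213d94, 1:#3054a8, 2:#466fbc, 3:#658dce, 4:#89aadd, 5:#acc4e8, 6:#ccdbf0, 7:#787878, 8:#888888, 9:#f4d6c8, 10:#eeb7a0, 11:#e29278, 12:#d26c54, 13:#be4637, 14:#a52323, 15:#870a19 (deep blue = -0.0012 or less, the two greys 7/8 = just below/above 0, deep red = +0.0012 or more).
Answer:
<image width="32" height="32" href="data:image/bmp;base64,Qk12AgAAAAAAAHYAAAAoAAAAIAAAACAAAAABAAQAAAAAAAACAAATCwAAEwsAABAAAAAAAAAAlD0hAKhUMAC8b0YAzo1lAN2qiQDoxKwA8NvMAHh4eACIiIgAyNb0AKC37gB4kuIAVGzSADdGvgAjI6UAGQqHAJWZZUj5ZlZ4V4eIiHZ3VnV2qXVUnmqHeYZ3eJhleVnbdsmGU4+6qHeWiId3ZppYuHaqhlfoZHdWlniYiGepY5l3WIdVczanZ4mZmIhol3TZd3Z3U8l7/dpodVVWZod193d3ZULpNIaFdVZ3eGZ4VWN3d4d1/XN3m9lImJhofWR3d3WpdsqHV1hznbtnV4zlNnd1mneqengzeumoVSanq6x3dZqZmzejLP2XgqtzITecd3ZHqH1VwKzpVUSYiblURyKXWLlHVbDVt6dGV3nMxHXYI2l4ZmaC9YbUXmebZ5Uov9QDVnd1J+QU9yzauVVHbpq/tDZ1V02oIH5CiJp1i2h2Wc7ESmBdybUPcsuKiLR5Vol3qE3ZlNj8DVVseLx4hqd3ZlaainX7yg9XPIF9p1eZlmiWKaiXdn0PdUUkmDV8eJmZllWJozirK/dXeZqndoiHd6V2VVd8k1N6//u6dmeJdVWVmZmlW9VCAVS8JGdrqXdllYlkR2Mo7HJGyWV6WaiIdXdlnMZ3co/VNciox3iWiZZZh5eWd3Un+EOJz1SKpmmpdoVUp3dlONlVZ5w2eJd3qplnWJd2mFq3VVRJaIZmZFeZWFtndJl3ukV2NVl3iZq5ZVd8V2SoiIx1nah3d5iIq1SFanWHm6hptm+2d3eXZlYo6YiYmFSYdnZYdneI"/>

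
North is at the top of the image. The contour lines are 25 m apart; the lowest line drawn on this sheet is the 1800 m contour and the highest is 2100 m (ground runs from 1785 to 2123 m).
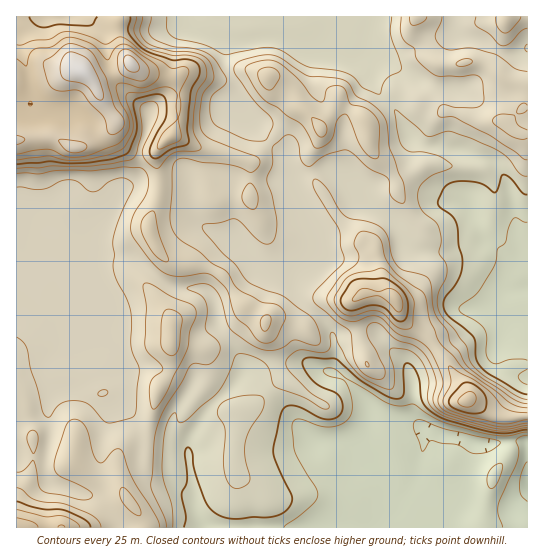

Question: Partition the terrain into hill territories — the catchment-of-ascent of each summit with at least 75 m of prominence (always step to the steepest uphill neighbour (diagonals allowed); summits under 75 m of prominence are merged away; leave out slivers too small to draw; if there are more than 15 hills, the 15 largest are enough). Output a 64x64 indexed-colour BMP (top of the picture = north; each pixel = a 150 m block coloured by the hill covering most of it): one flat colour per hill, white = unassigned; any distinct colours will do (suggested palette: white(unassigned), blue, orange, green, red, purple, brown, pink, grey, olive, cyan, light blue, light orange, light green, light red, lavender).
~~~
<image width="64" height="64" href="data:image/bmp;base64,Qk12CAAAAAAAAHYAAAAoAAAAQAAAAEAAAAABAAQAAAAAAAAIAAATCwAAEwsAABAAAAAAAAAA////ALR3HwAOf/8ALKAsACgn1gC9Z5QAS1aMAMJ34wB/f38AIr28AM++FwDox64AeLv/AIrfmACWmP8A1bDFADMzMzMzMzMzMzMzMRERERERERERERERERERERERERERMzMzMzMzMzMzMzMxEREREREREREREREREREREREREREzMzMzMzMzMzMzMxERERERERERERERERERERERERERETMzMzMzMzMzMzMzERERERERERERERERERERERERERERMzMzMzMzMzMzMzMREREREREREREREREREREREREREREzMzMzMzMzMzMzMxERERERERERERERERERERERERERETMzMzMzMzMzMzMzERERERERERERERERERERERERERERMzMzMzMzMzMzMzMREREREREREREREREREREREREREREzMzMzMzMzMzMzMxERERERERERERERERERERERERERETMzMzMzMzMzMzMxERERERERERERERERERERERERERERMzMzMzMzMzMREREREREREREREREREREREREREREREREzMzMzMzMzMxEREREREREREREREREREREREREURERERDMzMzMzMzMxEREREREREREREREREREREREUREREREREMzMzMzMzMzERERERERERERERERERERERIkREREREREQzMzMzMzMzERERERERERERERERERERIiIiRERERERERDMzMzMzEREREREREREREREREREREREiIiJEREREREREMzMzMzEREREREREREREREREREREREiIiIkREREREREQzMzEzEREREREREREREREREREREREiIiIiRERERERERDMzEREREREREREREREREREREREREiIiIiREREREREREMzMREREREREREREREREREREREREiIiIiJEREREREREQzMxERERERERERERERERERERERESIiIiIkRERERERERDMzMRERERERERERERERERERERERIiIiIiJEREREREREMzMzEREREREREREREREREREREREiIiIiIiREREREREQzMzMxERERERERERERERERERERESIiIiIiIkRERERERDMzMzERERERERERERERERERERESIiIiIiIiIiREREREMzMzMRERERERERERERERERERERIiIiIiIiIiIkREREQzMzMxERERERERERERERERERERIiIiIiIiIiIiJERERDMzMzERERERERERERERERERERIiIiIiIiIiIiIiIkREMzMzMRERERERERERERERERERIiIiIiIiIiIiIiIiJEQzMzMxERERERERERERERERERIiIiIiIiIiIiIiIiIiRDMzMzMREREREREREREREREREiIiIiIiIiIiIiIiIiIhMzMzMxERERERERERERERERESIiIiIiIiIiIiIiIiIhEzMzMxERERERERERERERERERIiIiIiIiIiIiIiIiIiETMzMRERERERERERERERERERERIiIiIiIiIiIiIiIiIRERERERERERERERERERERERERESIiIiIiIiISIiIiIRERERERERERERERERERERERERERIiIiIiIhERERESEREREREREREREREREREREREREREREiIiIiIhEREREREREREREREREREREREREREREREREREiIiIiIiERERERERERERERERERERERERERERERERERESIiIiIiERERERERERERERERERERERERERERERERERESIiIiIiERERERERERERERERERERERERERERERERERERIiIiIhERERERERERERERERERERERERERERERERERERIiIiIhEREREREREREREREREREREREREREREREREREREiIiIhERERERERERERERERERERERERERERERERERERESIiIhERERERERERERERERERERERERERERERERERERERESIhERERERERERERERERERERERERERERERERERERERERERERERERERERERERERERERERERERERERERERERERERERERERERERERERERERERERERERERERERERERERERERERERERERERERERERERERERERERERERERERERERERERERERERERERERERERERERERERERERERERERERERERERERERERERERERERERERERERERERERERERERERERERERERERERERERERERERERERERERERERERERERERERERERERERERERERERERERERERERERERERERERERERERERERERERERERERERERERERERERERERERERERERERERERERERERERERERERERERERERERERERERERERERERERERERERERERERERERERERERERERERERERERERERERERERERERERERERERERERERERERERERERERERERERERERERERERERERERERERERERERERERERERERERERERERERERERERERERERERERERERERERERERERERERERERERERERERERERERERERERERERERERERERERERERERERERERERERERERERERERERERERERERERERERERERERERERERERERERERERERERERERERERERERERERERERERERERERERERERERERERERERERERERERERERERERERERERERERERERERERERERERERERERERERERERERERERERERERERERERERERERERERERERERERERERERERERER"/>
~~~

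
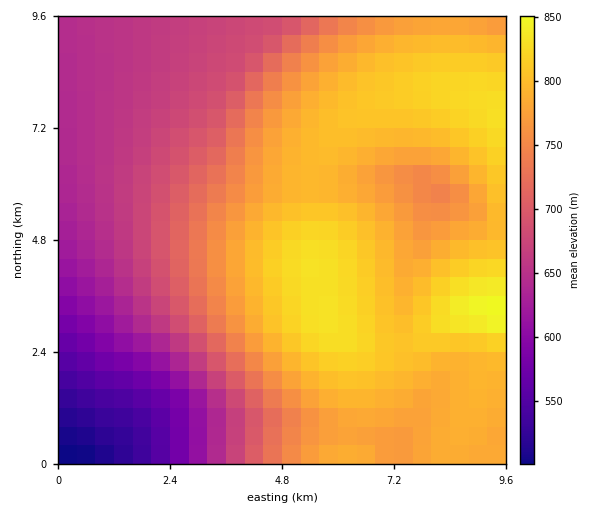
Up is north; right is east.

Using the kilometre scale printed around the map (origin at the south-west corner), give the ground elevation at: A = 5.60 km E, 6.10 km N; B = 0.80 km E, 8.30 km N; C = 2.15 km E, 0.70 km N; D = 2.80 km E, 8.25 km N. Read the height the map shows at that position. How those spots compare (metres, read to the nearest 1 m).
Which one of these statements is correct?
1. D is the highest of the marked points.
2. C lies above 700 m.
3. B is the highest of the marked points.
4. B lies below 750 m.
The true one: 4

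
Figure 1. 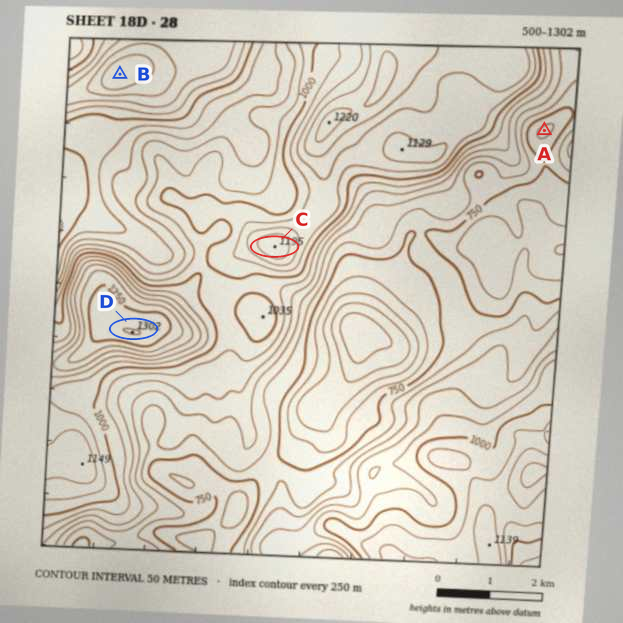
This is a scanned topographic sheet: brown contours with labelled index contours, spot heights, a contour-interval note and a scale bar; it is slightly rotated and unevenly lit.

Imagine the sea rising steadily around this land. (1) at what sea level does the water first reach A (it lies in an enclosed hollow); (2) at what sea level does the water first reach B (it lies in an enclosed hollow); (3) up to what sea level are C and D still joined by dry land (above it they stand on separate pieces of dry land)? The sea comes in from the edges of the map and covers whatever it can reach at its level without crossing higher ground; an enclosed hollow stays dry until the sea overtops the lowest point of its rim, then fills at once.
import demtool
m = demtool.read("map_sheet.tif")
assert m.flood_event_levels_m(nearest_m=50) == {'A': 750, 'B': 600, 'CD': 1000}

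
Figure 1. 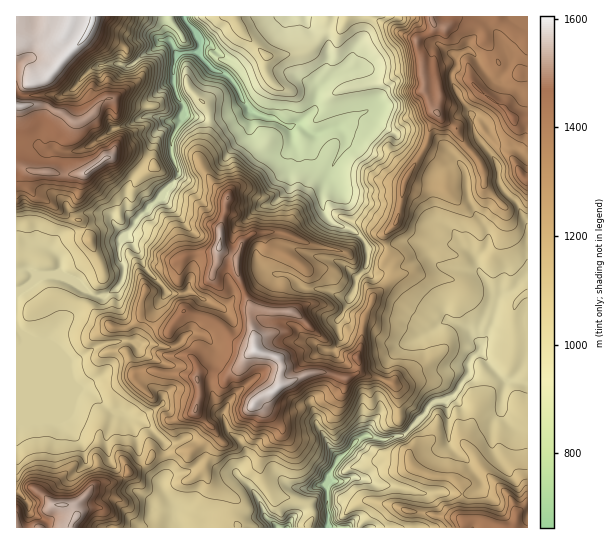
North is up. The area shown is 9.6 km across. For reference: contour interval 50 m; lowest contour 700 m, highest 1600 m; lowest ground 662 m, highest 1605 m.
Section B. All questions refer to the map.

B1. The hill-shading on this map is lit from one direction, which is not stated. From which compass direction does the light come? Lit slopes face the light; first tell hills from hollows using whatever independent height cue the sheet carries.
W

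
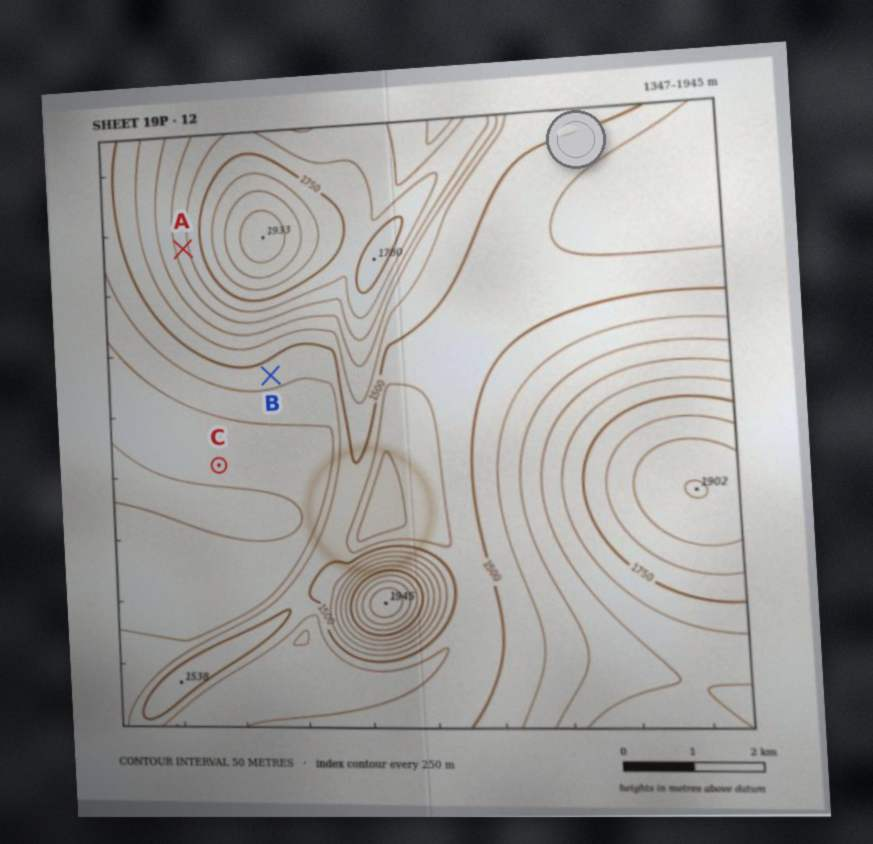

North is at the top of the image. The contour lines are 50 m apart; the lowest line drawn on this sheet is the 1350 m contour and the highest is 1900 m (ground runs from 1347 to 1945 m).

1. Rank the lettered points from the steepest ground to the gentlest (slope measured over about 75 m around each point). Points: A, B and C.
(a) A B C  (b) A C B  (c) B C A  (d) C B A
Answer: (a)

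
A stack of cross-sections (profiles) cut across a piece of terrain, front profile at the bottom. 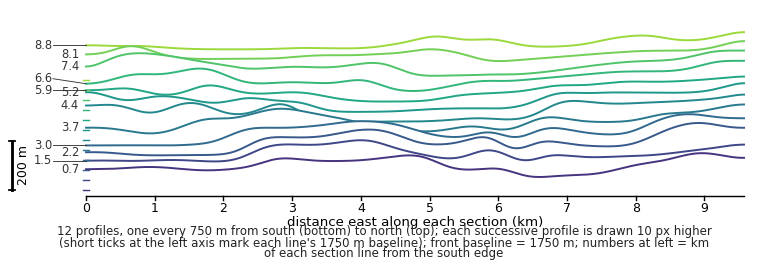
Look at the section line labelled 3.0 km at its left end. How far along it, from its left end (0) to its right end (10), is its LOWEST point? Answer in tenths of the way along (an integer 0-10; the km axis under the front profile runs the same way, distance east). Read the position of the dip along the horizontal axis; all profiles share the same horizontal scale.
1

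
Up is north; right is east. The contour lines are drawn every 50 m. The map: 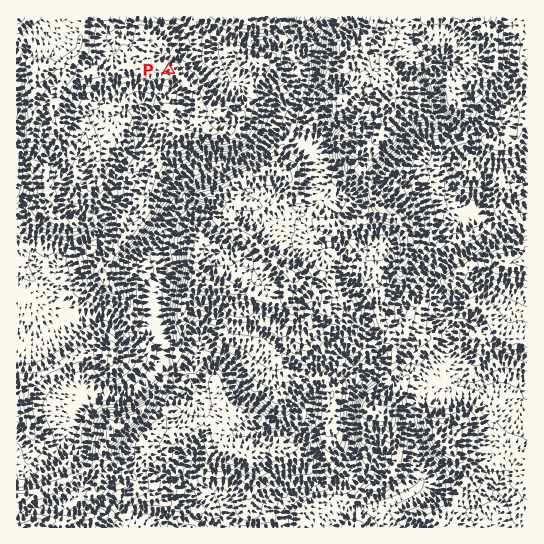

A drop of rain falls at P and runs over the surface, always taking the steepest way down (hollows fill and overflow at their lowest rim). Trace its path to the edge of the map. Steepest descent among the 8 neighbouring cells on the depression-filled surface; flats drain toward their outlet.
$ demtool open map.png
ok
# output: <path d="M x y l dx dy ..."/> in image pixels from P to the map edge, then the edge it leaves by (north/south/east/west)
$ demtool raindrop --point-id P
<path d="M169 70l1-1 0-10 4-4 35 0 1-1 0-11 3-5 0-5 1-2 7 0 12 6 6 1 2 1 10 2 2 1 18 0 4-3 10 0 5 7 0 17 8 16 0 12-4 8-12 10-9 25-7 8 0 1-5 6-2 0-8 6-8 4-24 7-5 4-5 1-19 10-12 12 0 2-1 2 0 9-7 9-3 10-9 18 1 32-2 6 0 18 1 2 0 10 1 2 0 13 2 1 0 6 2 5 2 12 2 5 0 8 2 2 0 2 5 6 5 2 12 0 2-1 5 0 8-8 5-3 10 0 6 7 0 3 3 2 1 7 8 12 6 5 13 6 20 17 4 0 7-3 16-13 2 0 3 3-1 10-4 7-2 5 10 10 1 2 0 8 4 7 0 9 4 10 0 9-3 3-2 0-2 1-6 0-11 5-13 12 0 3-2 1 0 12-1 2 0 2"/>
exit: south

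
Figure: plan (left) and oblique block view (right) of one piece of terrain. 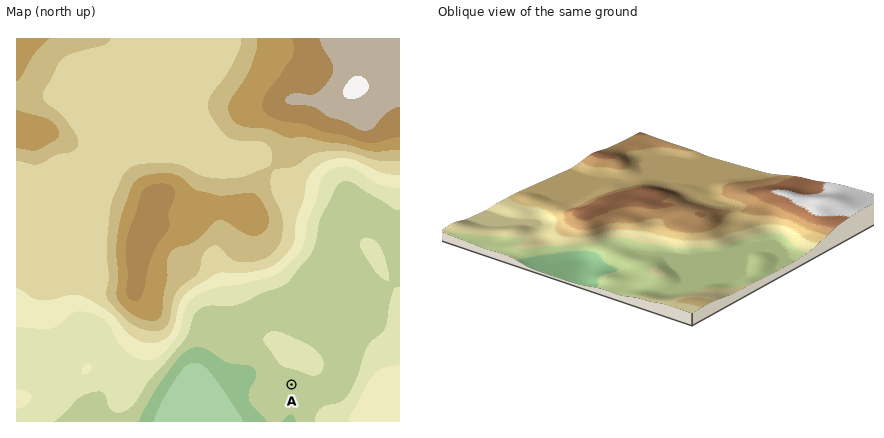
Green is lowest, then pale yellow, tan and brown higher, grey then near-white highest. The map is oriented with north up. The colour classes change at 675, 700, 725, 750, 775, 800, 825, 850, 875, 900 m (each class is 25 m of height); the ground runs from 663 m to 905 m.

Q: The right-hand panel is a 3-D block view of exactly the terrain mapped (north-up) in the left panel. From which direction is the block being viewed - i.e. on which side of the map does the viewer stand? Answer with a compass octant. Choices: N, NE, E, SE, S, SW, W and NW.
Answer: SE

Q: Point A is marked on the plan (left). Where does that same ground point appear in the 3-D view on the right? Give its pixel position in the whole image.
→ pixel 638 282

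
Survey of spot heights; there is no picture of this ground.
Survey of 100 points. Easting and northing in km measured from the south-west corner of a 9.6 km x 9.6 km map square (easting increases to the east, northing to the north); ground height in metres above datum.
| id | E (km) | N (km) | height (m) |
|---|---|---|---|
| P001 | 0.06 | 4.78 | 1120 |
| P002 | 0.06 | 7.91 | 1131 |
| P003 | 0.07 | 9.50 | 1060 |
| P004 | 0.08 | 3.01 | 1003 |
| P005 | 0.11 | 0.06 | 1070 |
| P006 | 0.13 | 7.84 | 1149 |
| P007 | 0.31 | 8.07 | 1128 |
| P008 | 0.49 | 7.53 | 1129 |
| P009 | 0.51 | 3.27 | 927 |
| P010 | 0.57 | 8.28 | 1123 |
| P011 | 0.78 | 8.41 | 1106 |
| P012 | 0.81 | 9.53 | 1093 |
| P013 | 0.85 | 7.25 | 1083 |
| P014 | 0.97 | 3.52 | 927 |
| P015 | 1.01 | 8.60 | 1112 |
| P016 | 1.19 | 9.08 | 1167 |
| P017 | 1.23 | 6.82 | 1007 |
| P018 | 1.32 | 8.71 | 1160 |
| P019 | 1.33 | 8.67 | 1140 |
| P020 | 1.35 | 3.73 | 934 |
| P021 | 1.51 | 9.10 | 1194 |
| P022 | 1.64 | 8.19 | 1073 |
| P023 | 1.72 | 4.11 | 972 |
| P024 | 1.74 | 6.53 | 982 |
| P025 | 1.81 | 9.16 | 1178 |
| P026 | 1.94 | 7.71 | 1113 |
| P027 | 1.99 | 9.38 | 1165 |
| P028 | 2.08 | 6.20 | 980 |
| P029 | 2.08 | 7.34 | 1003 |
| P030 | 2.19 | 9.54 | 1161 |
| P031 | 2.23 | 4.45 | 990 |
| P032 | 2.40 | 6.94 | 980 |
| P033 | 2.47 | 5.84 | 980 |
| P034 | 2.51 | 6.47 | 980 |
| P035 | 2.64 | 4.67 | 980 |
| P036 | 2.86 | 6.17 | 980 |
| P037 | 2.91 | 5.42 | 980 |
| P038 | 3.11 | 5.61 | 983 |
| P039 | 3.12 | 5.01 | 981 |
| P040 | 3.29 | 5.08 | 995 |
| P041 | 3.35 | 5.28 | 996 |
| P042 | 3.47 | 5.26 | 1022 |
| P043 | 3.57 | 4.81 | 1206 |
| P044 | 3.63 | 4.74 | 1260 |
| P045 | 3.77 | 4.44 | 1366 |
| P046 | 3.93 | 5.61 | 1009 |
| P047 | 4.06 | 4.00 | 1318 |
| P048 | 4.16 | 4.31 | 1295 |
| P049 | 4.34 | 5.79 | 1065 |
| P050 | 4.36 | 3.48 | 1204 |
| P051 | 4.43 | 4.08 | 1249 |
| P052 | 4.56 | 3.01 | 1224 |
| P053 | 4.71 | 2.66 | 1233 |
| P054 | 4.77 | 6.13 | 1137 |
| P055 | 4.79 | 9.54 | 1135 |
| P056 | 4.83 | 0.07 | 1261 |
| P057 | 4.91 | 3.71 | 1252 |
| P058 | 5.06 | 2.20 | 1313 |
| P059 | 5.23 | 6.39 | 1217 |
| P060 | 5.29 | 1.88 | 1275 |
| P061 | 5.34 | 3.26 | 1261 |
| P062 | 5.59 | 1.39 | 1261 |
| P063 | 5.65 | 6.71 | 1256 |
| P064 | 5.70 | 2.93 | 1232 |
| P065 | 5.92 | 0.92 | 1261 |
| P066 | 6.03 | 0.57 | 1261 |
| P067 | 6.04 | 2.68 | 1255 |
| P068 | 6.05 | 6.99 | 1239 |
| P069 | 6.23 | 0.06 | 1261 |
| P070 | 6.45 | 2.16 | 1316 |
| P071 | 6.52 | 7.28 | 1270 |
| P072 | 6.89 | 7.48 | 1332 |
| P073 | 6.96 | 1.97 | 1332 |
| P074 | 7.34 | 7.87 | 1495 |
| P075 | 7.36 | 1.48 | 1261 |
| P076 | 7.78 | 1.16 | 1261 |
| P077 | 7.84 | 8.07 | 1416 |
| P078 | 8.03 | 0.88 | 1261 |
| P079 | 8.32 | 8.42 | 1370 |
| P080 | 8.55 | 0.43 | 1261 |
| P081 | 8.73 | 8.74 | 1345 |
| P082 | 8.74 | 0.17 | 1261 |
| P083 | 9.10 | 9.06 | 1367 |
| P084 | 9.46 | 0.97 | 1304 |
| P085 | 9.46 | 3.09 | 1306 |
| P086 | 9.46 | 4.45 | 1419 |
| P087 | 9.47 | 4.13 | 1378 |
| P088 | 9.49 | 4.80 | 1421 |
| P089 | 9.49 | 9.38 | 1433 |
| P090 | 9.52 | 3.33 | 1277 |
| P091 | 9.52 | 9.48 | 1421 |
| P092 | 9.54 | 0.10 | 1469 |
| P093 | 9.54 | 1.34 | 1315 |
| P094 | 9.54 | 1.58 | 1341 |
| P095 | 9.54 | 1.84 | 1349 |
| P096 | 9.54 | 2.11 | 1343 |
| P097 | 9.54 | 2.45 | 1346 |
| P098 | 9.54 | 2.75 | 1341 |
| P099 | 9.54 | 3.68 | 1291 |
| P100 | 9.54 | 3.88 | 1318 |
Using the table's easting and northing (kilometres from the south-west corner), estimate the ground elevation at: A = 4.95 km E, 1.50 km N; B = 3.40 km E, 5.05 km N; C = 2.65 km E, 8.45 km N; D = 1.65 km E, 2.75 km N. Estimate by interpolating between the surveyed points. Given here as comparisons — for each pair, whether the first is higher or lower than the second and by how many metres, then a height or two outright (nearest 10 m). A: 290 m higher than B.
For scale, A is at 1320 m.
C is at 1100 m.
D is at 1080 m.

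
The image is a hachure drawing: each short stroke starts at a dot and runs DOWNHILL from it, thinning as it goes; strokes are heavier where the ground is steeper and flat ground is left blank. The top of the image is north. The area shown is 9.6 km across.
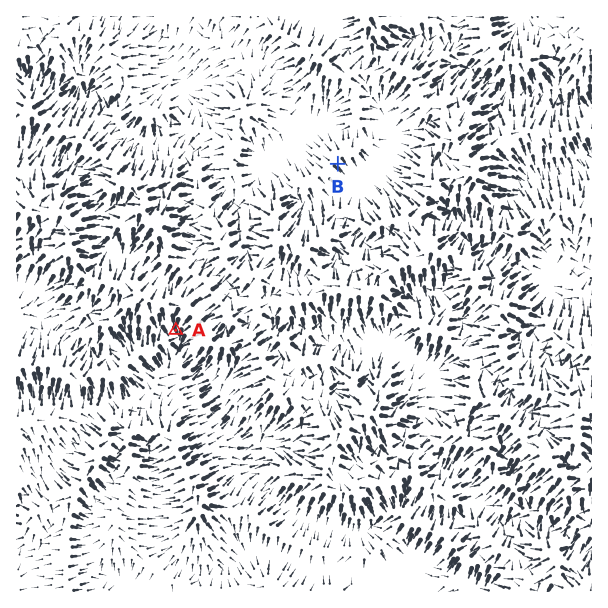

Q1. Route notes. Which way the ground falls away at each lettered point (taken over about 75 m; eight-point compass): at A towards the S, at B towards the SE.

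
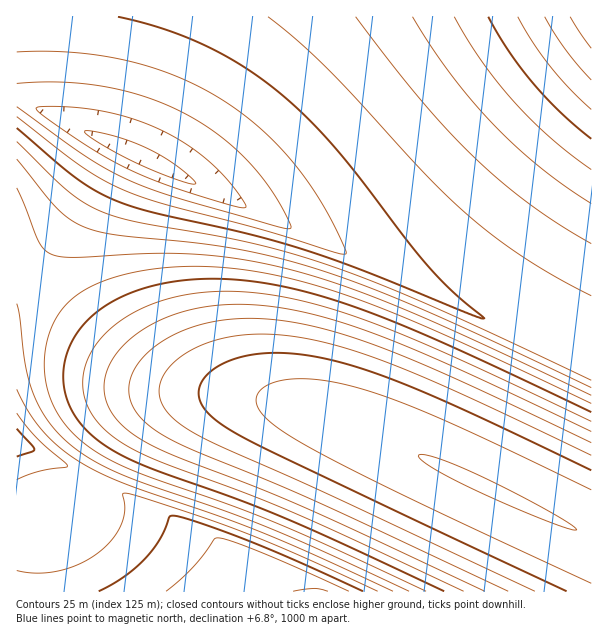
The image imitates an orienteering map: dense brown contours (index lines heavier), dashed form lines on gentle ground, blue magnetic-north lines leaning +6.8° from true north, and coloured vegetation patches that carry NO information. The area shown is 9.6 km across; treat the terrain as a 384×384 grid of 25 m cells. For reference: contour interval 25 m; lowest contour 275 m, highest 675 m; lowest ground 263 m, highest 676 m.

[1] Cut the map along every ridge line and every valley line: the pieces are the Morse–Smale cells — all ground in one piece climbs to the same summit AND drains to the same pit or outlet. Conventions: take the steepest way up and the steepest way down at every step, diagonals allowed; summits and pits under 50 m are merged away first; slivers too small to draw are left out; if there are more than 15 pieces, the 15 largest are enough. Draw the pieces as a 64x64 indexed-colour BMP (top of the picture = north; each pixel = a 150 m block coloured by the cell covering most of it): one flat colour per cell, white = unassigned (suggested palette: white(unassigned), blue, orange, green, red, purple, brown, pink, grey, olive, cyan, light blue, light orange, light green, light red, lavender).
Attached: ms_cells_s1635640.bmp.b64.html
<image width="64" height="64" href="data:image/bmp;base64,Qk12CAAAAAAAAHYAAAAoAAAAQAAAAEAAAAABAAQAAAAAAAAIAAATCwAAEwsAABAAAAAAAAAA////ALR3HwAOf/8ALKAsACgn1gC9Z5QAS1aMAMJ34wB/f38AIr28AM++FwDox64AeLv/AIrfmACWmP8A1bDFADMzMzMzMzMzMzMzMzMzMzMzMzMzMzMzMzMzMzMzMzMzMzMzMzMzMzMzMzMzMzMzMzMzMzMzMzMzMzMzMzMzMzMzMzMzMzMzMzMzMzMzMzMzMzMzMzMzMzMzMzMzMzMzMzMzMzMzMzMzMzMzMzMzMzMzMzMzMzMzMzMzMzMzMzMzMzMzMzMzMzMzMzMzMzMzMzMzMzMzMzMzMzMzMzMzMzMzMzMzMzMzMzMzMzMzMzMzMzMzMzMzMzMzMzMzMzMzMzMzMzMzMzMzMzMzMzMzMzMzMzMzMzMzMzMzMzMzMzMyMzMzMzMzMzMzMzMzMzMzMzMzMzMzMzMzMzMzMzMzMiJERDMzMzMzMzMzMzMzMzMzMzMzMzMzMzMzMzMzMzIiIkRERDMzMzMzMzMzMzMzMzMzMzMzMzMzMzMzMzMyIiIiREREQzMzMzMzMzMzMzMzMzMzMzMzMzMzMzMzMiIiIiJEREREMzMzMzMzMzMzMzMzMzMzMzMzMzMzMzIiIiIiIkREREQzMzMzMzMzMzMzMzMzMzMzMzMzMzMiIiIiIiIiREREREMzMzMzMzMzMzMzMzMzMzMzMzMzIiIiIiIiIiJERERERDMzMzMzMzMzMzMzMzMzMzMzMyIiIiIiIiIiIkREREREMzMzMzMzMzMzMzMzMzMzMzMiIiIiIiIiIiIiRERERERDMzMzMzMzMzMzMzMzMzMzIiIiIiIiIiIiIiJEREREREMzMzMzMzMzMzMzMzMzMiIiIiIiIiIiIiIiIkRERERERDMzMzMzMzMzMzMzMzIiIiIiIiIiIiIiIiIiREREREREQzMzMzMzMzMzMzMiIiIiIiIiIiIiIiIiIiJEREREREREQzMzMzMzMzMyIiIiIiIiIiIiIiIiIiIiIkREREREREREQzMzMzMyIiIiIiIiIiIiIiIiIiIiIiIiRERERERERERERCIiIiIiIiIiIiIiIiIiIiIiIiIiIiJEREREREREREIiIiIiIiIiIiIiIiIiIiIiIiIiIiIiIkRERERERERCIiIiIiIiIiIiIiIiIiIiIiIiIiIiIiIiREREREREQiIiIiIiIiIiIiIiIiIiIiIiIiIiIiIiIhFEREREREQiIiIiIiIiIiIiIiIiIiIiIiIiIiIiIiIREUREREREIiIiIiIiIiIiIiIiIiIiIiIiIiIiIiIiERERREREREIiIiIiIiIiIiIiIiIiIiIiIiIiIiIiIhERERFEREREIiIiIiIiIiIiIiIiIiIiIiIiIiIiIiIREREREUREREIiIiIiIiIiIiIiIiIiIiIiIiIiIiIiERERERERREREIiIiIiIiIiIiIiIiIiIiIiIiIiIiIhERERERERFEREIiIiIiIiIiIiIiIiIiIiIiIiIiIiIREREREREREUREIiIiIiIiIiIiIiIiIiIiIiIiIiIiERERERERERERREIiIiIiIiIiIiIiIiIiIiIiIiIiIRERERERERERERFCIiIiIiIiIiIiIiIiIiIiIiIiIiERERERERERERERESIiIiIiIiIiIiIiIiIiIiIiIiIhERERERERERERERERIiIiIiIiIiIiIiIiIiIiIiIiIREREREREREREREREREiIiIiIiIiIiIiIiIiIiIiIiERERERERERERERERERESIiIiIiIiIiIiIiIiIiIiIhERERERERERERERERERERIiIiIiIiIiIiIiIiIiIiIREREREREREREREREREREREiIiIiIiIiIiIiIiIiIhERERERERERERERERERERERESIiIiIiIiIiIiIiIiIRERERERERERERERERERERERERIiIiIiIiIiIiIiIiEREREREREREREREREREREREREREiIiIiIiIiIiIiIhERERERERERERERERERERERERERESIiIiIiIiIiIiIRERERERERERERERERERERERERERERIiIiIiIiIiIiEREREREREREREREREREREREREREREREiIiIiIiIiIRERERERERERERERERERERERERERERERESIiIiIiIiERERERERERERERERERERERERERERERERERIiIiIiIhEREREREREREREREREREREREREREREREREREiIiIiIRERERERERERERERERERERERERERERERERERESIiIiERERERERERERERERERERERERERERERERERERERIiIhEREREREREREREREREREREREREREREREREREREREiIRERERERERERERERERERERERERERERERERERERERESERERERERERERERERERERERERERERERERERERERERERERERERERERERERERERERERERERERERERERERERERERERERERERERERERERERERERERERERERERERERERERERERERERERERERERERERERERERERERERERERERERERERERERERERERERERERERERERERERERERERERERERERERERERERERERERERERERERERERERERERERERERERERERERERERERERERERERERERERERERERERERERERERERERERERERERERERERERERERERERERERERERERERERERERERERERERERERERERERERERERERERERERERERERERERERERERERERERERERERERERERERERERERERERERERERERERER"/>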